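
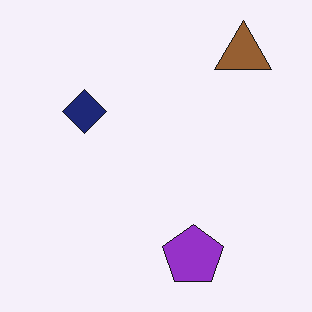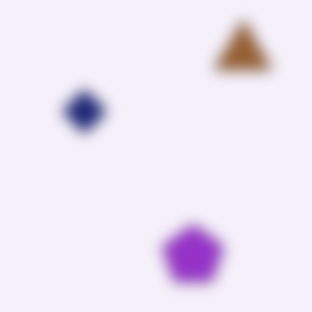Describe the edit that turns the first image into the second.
This is the original image strongly gaussian-blurred.

Shape edges and outlines are uniformly softened across the whole image.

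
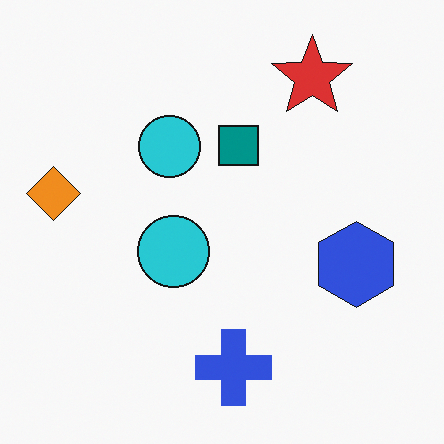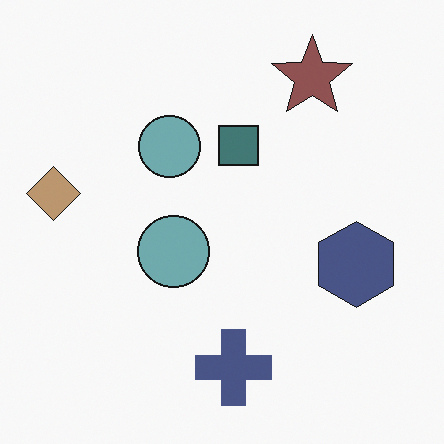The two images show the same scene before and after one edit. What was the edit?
The second image is the first made much more muted (saturation change).

All colors are more muted and greyish — a global saturation change.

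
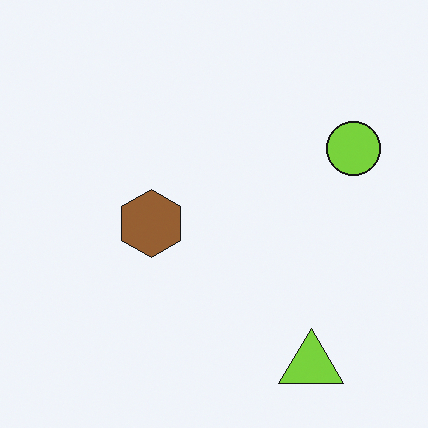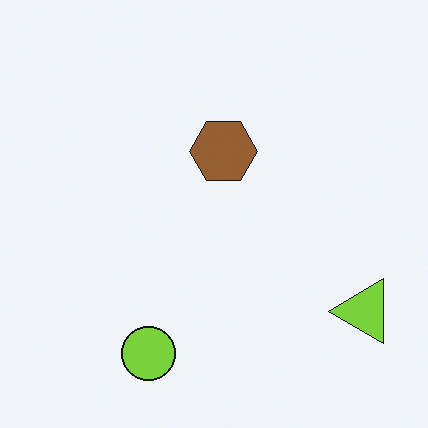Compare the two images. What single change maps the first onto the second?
Transposed (reflected across the top-left ↔ bottom-right diagonal).

Shapes have swapped their row and column positions — what was in the top-right is now in the bottom-left — a diagonal reflection.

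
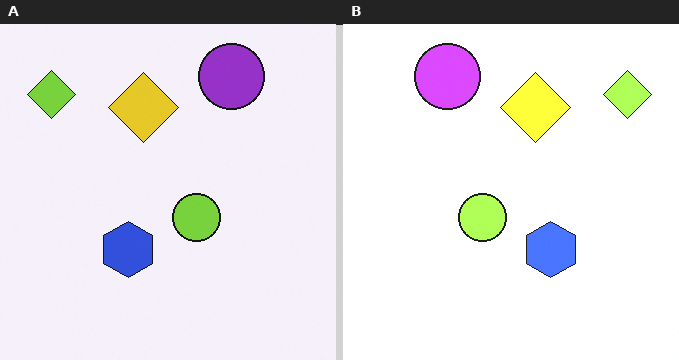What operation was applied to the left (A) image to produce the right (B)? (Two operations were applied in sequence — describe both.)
The right (B) image is the left (A) flipped horizontally (left ↔ right), then substantially brightened.

The lime diamond is in the top-left of the left (A) image and the top-right of the right (B) — shapes on opposite sides of the vertical midline have swapped in a mirror flip. Every pixel — background and shapes alike — is uniformly brightened.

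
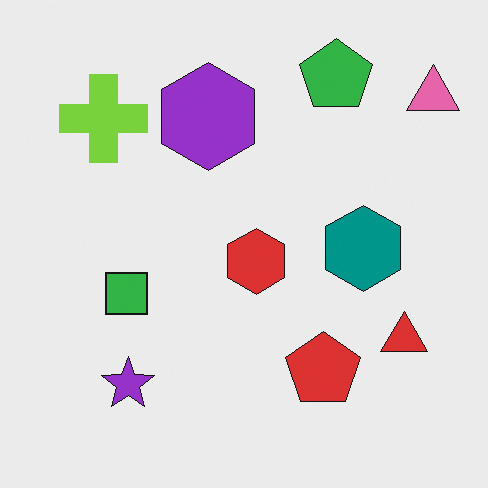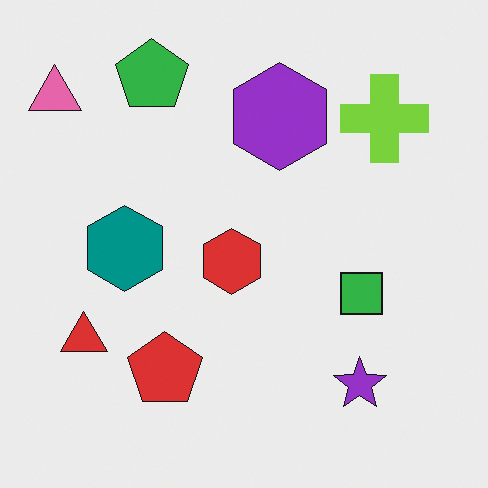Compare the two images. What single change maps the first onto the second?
It was flipped horizontally (left ↔ right).

The pink triangle is in the top-right of the first image and the top-left of the second — shapes on opposite sides of the vertical midline have swapped in a mirror flip.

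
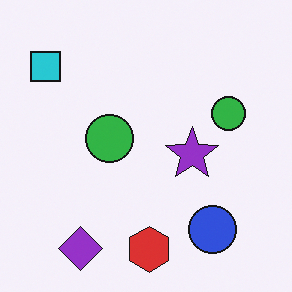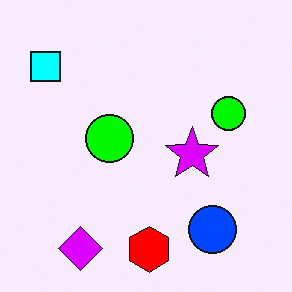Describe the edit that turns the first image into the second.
Made much more vivid (saturation change).

All colors are more vivid — a global saturation change.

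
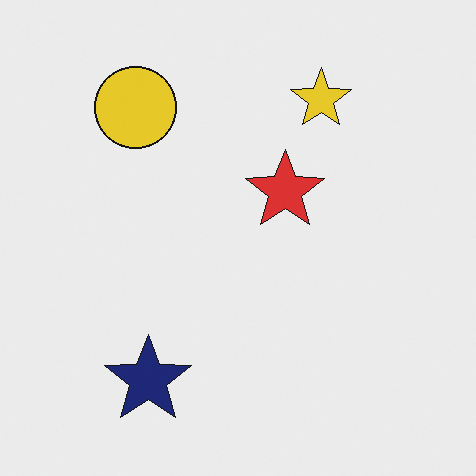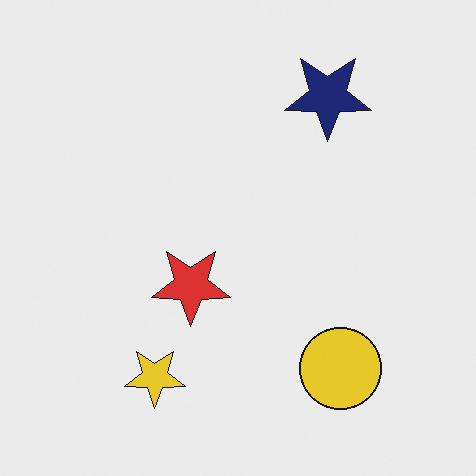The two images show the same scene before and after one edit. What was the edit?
This is the original image rotated 180°.

The navy star sits in the bottom-left of the first image and the top-right of the second — consistent with a whole-image 180° rotation.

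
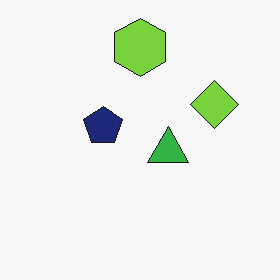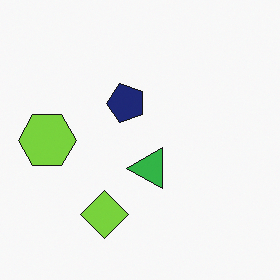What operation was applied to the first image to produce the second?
The image was transposed (reflected across the top-left ↔ bottom-right diagonal).

Shapes have swapped their row and column positions — what was in the top-right is now in the bottom-left — a diagonal reflection.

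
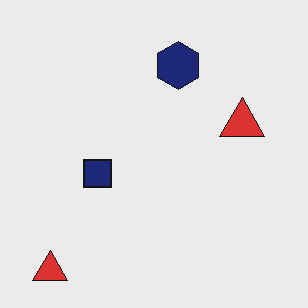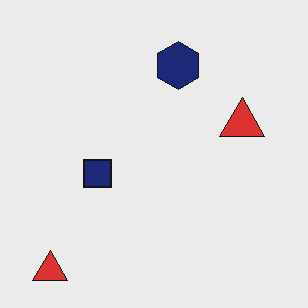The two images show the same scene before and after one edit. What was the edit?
The transformation is: given moderate JPEG compression.

Blocky 8×8 compression artifacts appear around shape edges and the flat background shows ringing — characteristic JPEG degradation.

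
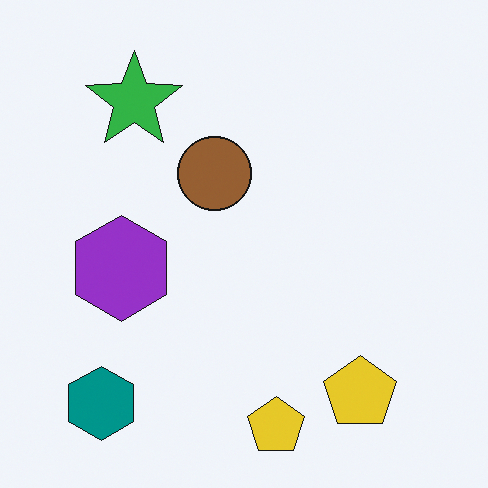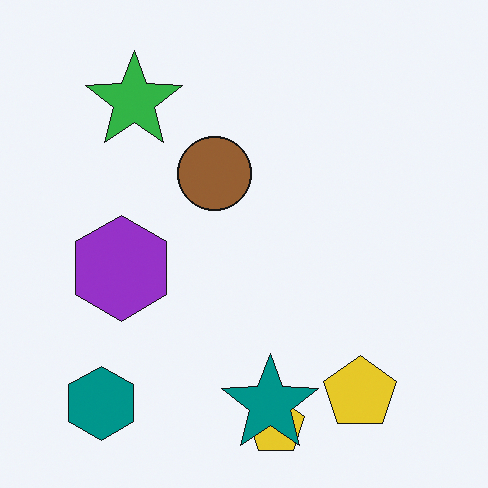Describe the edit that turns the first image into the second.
It was overlaid with an additional teal star.

A teal star appears in the second image that is absent from the first.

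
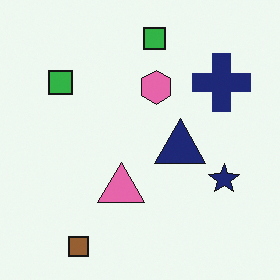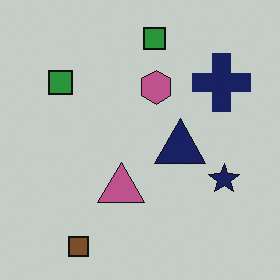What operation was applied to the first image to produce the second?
This is the original image slightly darkened.

Every pixel — background and shapes alike — is uniformly darkened.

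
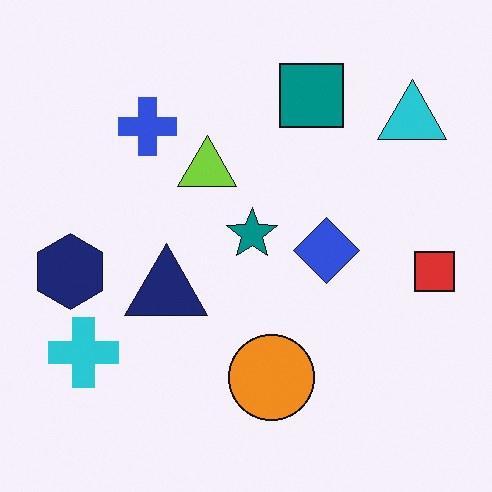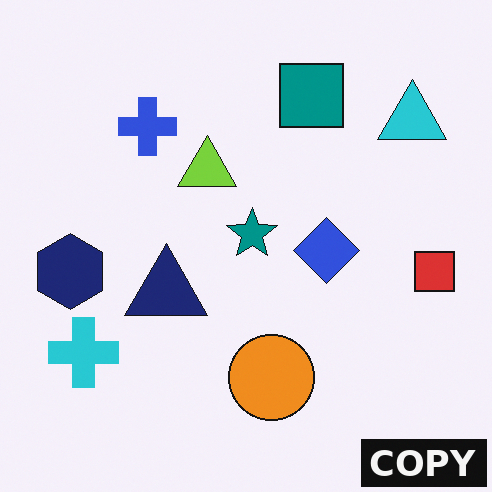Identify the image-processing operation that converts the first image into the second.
The second image is the first watermarked with the text "COPY" in the lower-right corner.

A dark label reading "COPY" appears in the lower-right corner.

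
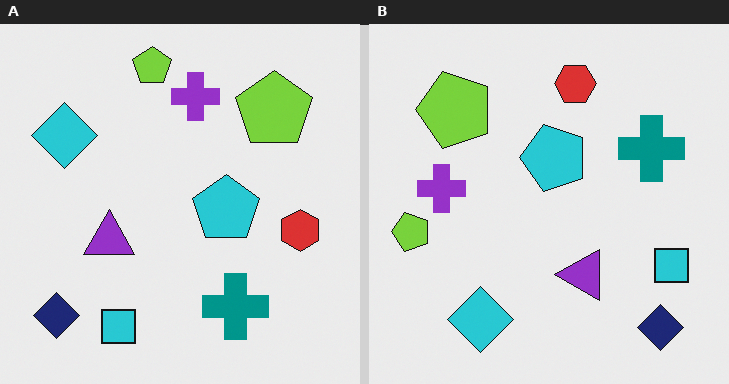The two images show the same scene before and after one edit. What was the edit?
This is the original image rotated 90° counter-clockwise.

The navy diamond sits in the bottom-left of the left (A) image and the bottom-right of the right (B) — consistent with a whole-image 90° counter-clockwise rotation.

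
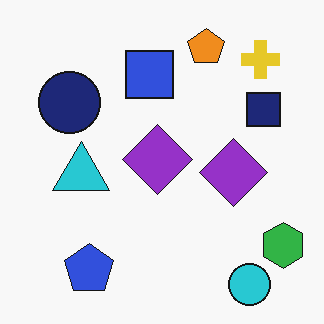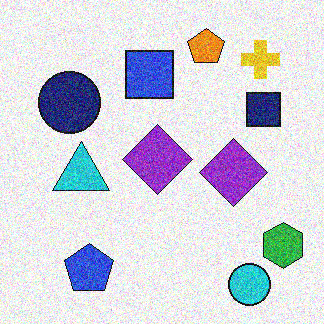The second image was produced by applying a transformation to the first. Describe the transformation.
The second image is the first degraded with strong gaussian noise.

Random speckle covers the whole image, including the flat background.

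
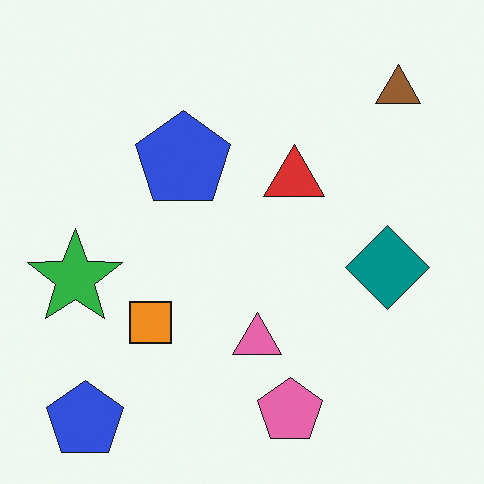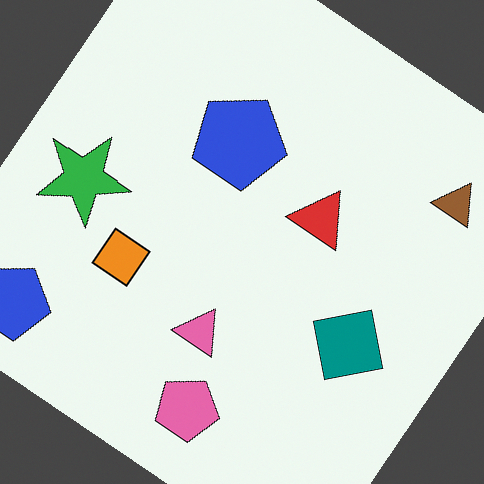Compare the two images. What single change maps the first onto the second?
The transformation is: rotated clockwise by a large amount — several tens of degrees.

Every shape is tilted by the same angle and the image corners show triangular fill wedges — a whole-image rotation by a non-right angle.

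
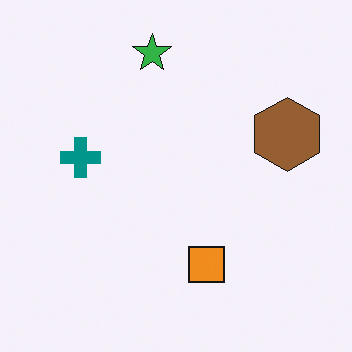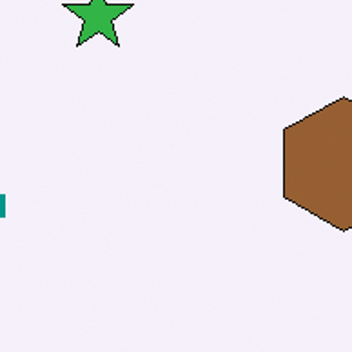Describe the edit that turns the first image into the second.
The image was cropped tightly and scaled back up.

The visible shapes are larger and the field of view is narrower; shapes near the original edges may be partly or wholly outside the frame — a crop-and-rescale.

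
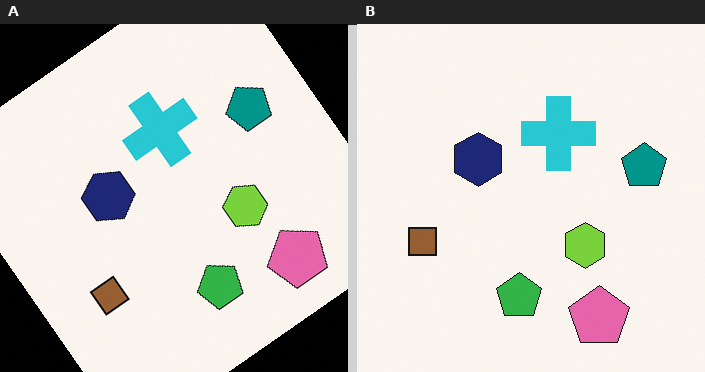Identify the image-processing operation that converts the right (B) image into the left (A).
Rotated counter-clockwise by a large amount — several tens of degrees.

Every shape is tilted by the same angle and the image corners show triangular fill wedges — a whole-image rotation by a non-right angle.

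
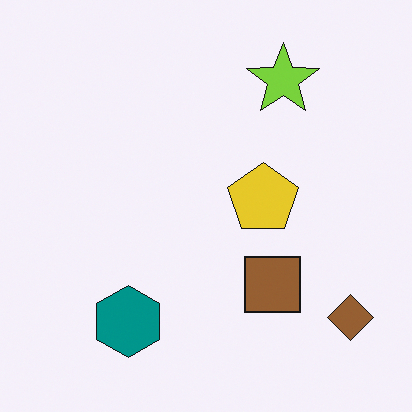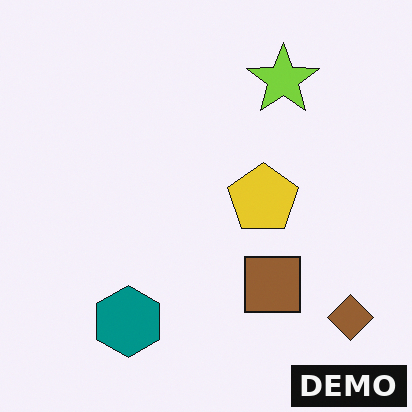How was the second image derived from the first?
The second image is the first watermarked with the text "DEMO" in the lower-right corner.

A dark label reading "DEMO" appears in the lower-right corner.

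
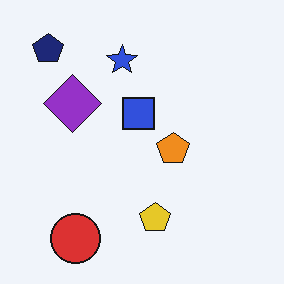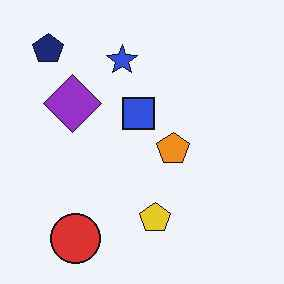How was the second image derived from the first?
The image was given moderate JPEG compression.

Blocky 8×8 compression artifacts appear around shape edges and the flat background shows ringing — characteristic JPEG degradation.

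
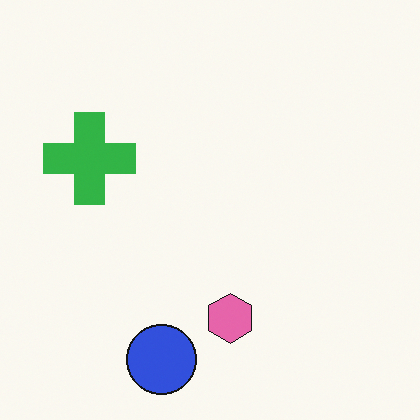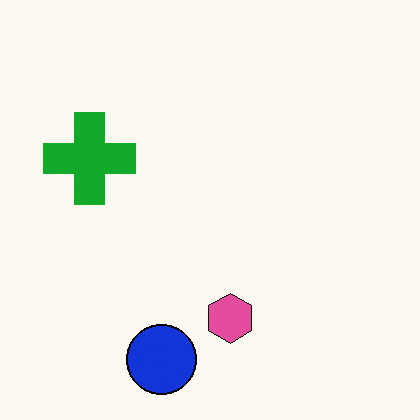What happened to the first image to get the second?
The second image is the first given slightly increased contrast.

Tones are pushed away from mid-grey across the whole image — a global contrast change.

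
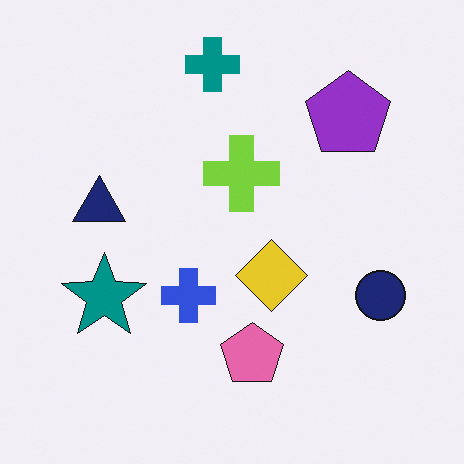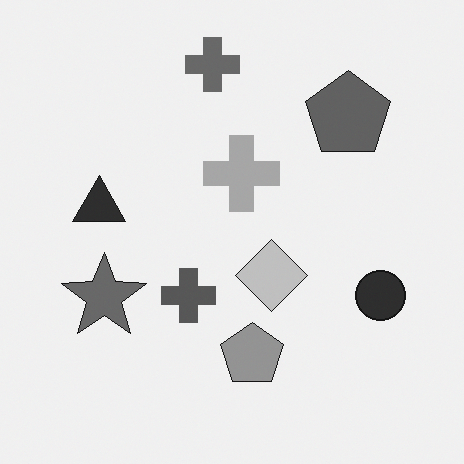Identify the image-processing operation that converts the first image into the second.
This is the original image converted to grayscale.

All color is removed — every shape is now a shade of grey.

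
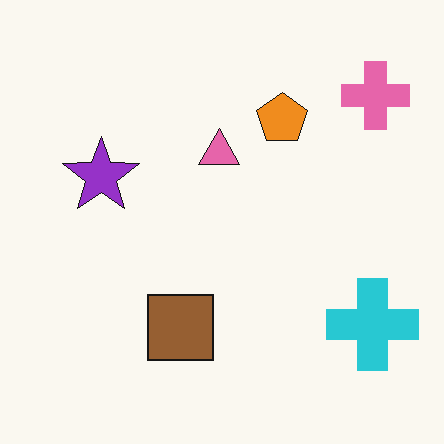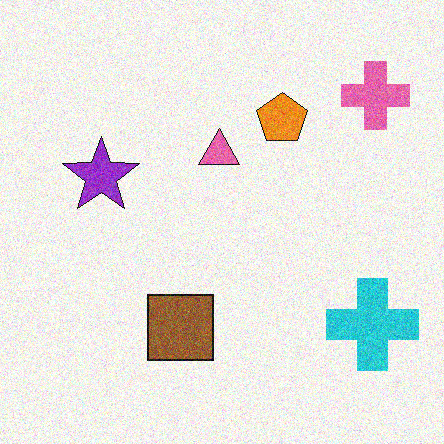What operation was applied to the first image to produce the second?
Degraded with moderate additive noise.

Random speckle covers the whole image, including the flat background.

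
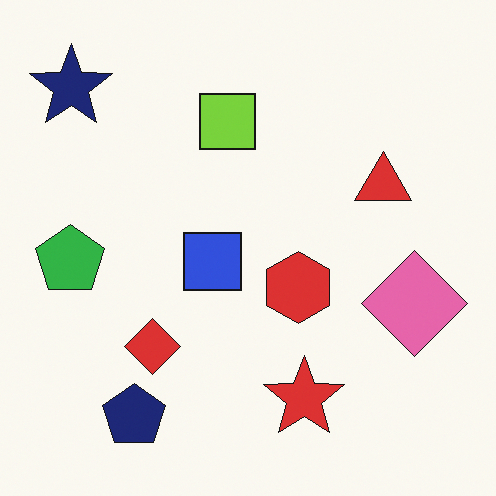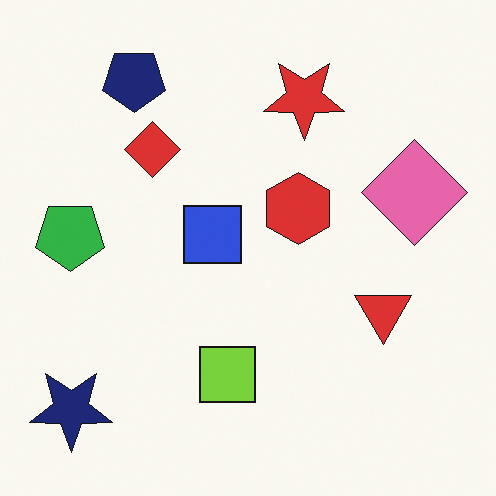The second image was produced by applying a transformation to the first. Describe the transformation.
The second image is the first flipped vertically (top ↔ bottom).

The navy pentagon is in the bottom-left of the first image and the top-left of the second — shapes on opposite sides of the horizontal midline have swapped in a mirror flip.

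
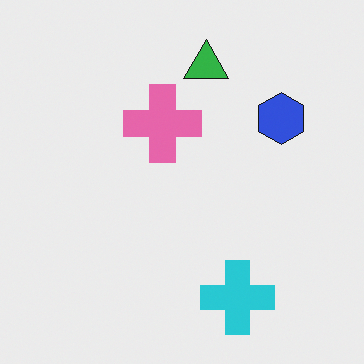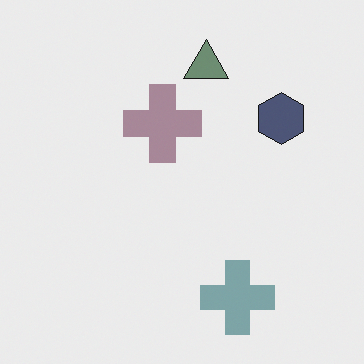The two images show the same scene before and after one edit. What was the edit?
It was made much more muted (saturation change).

All colors are more muted and greyish — a global saturation change.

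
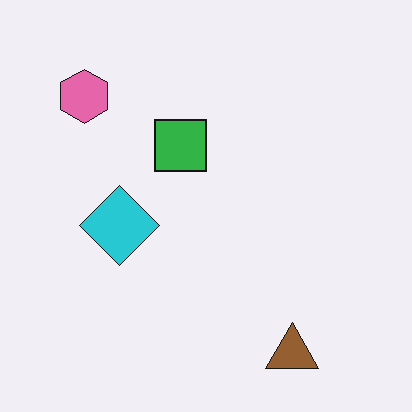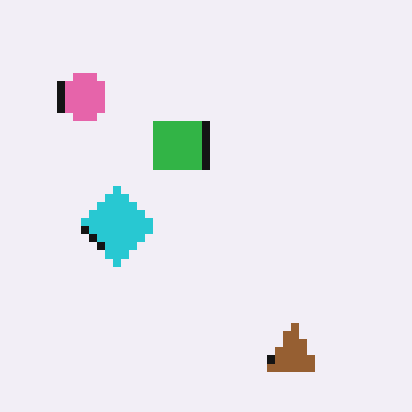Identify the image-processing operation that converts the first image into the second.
Moderately pixelated.

Shapes are reduced to large square blocks; fine edges and outlines are lost — a downscale-then-upscale (mosaic) effect.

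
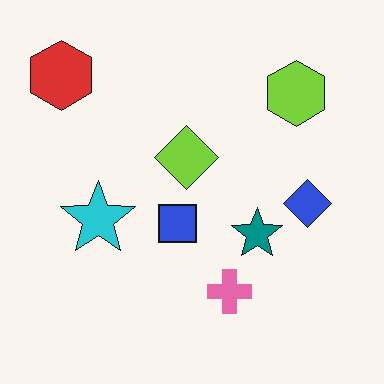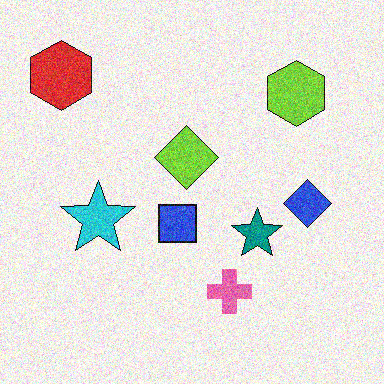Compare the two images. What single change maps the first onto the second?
It was degraded with visible gaussian noise.

Random speckle covers the whole image, including the flat background.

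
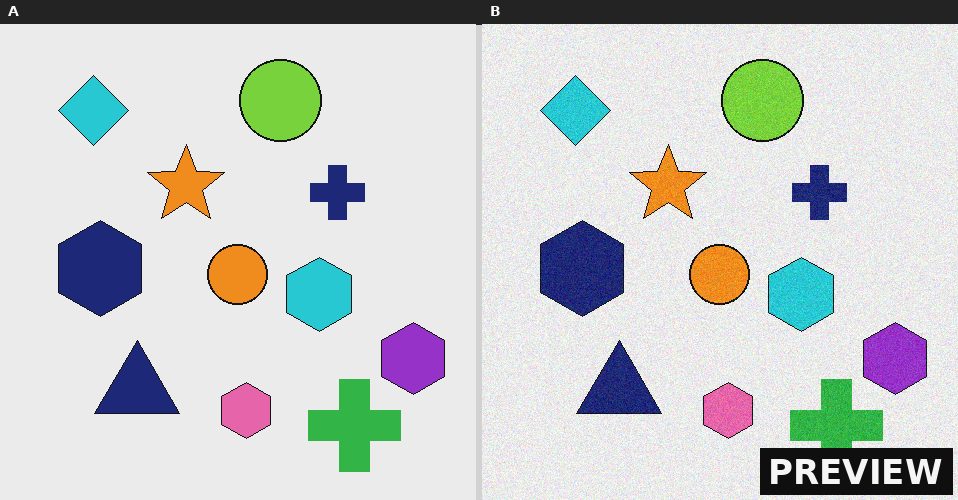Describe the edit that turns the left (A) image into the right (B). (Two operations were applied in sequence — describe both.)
The image was degraded with a light layer of grain, then watermarked with the text "PREVIEW" in the lower-right corner.

Random speckle covers the whole image, including the flat background. A dark label reading "PREVIEW" appears in the lower-right corner.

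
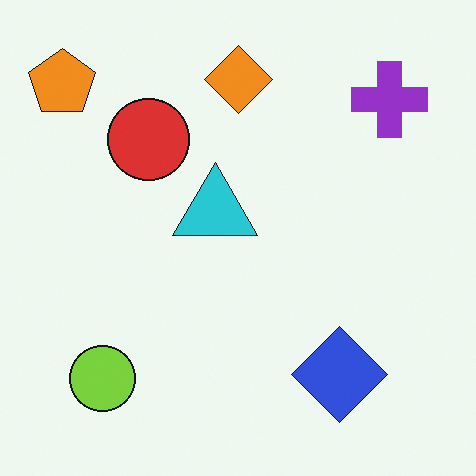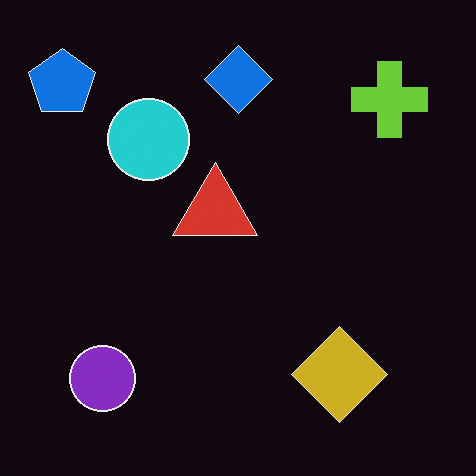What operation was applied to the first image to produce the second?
This is the original image color-inverted (negative).

The light background has become dark and every shape's color is its complement — a photographic negative.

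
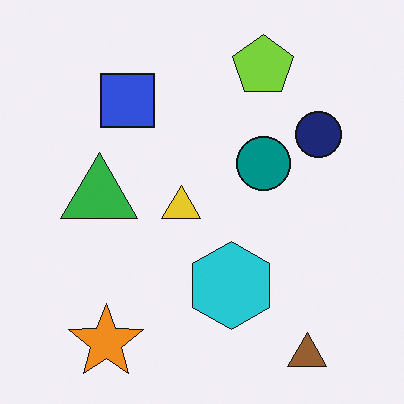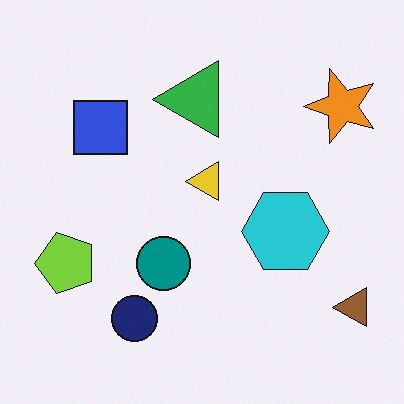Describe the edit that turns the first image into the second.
The second image is the first transposed (reflected across the top-left ↔ bottom-right diagonal).

Shapes have swapped their row and column positions — what was in the top-right is now in the bottom-left — a diagonal reflection.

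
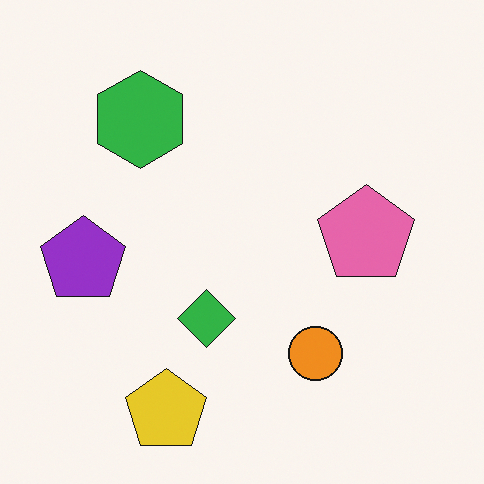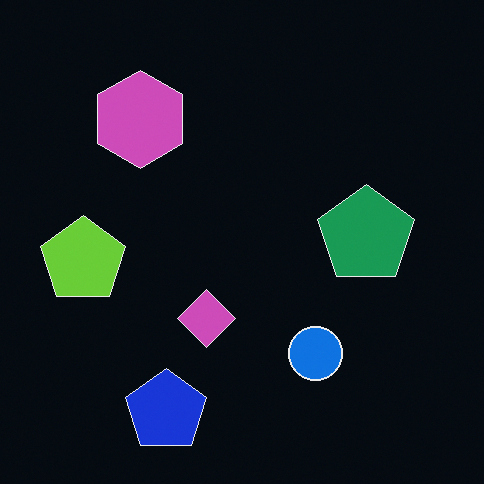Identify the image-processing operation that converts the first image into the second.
Color-inverted (negative).

The light background has become dark and every shape's color is its complement — a photographic negative.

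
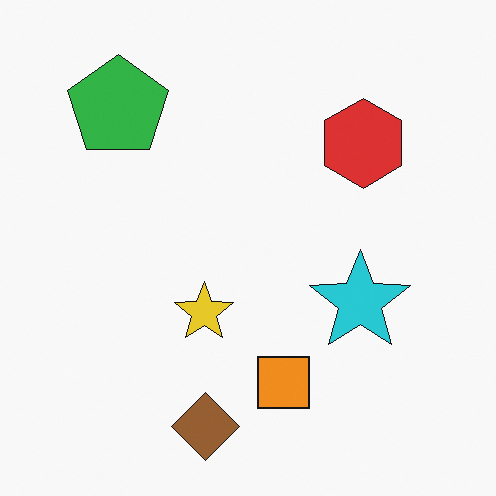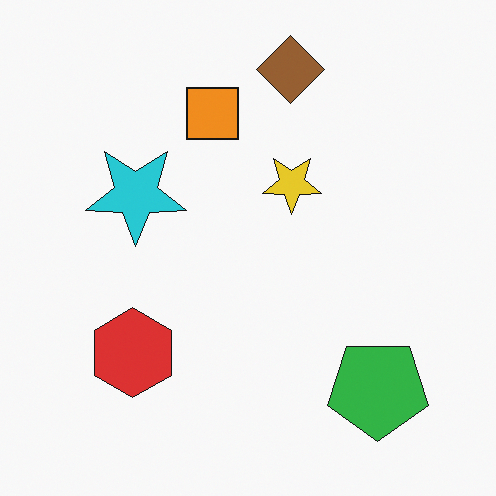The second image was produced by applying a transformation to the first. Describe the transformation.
The transformation is: rotated 180°.

The green pentagon sits in the top-left of the first image and the bottom-right of the second — consistent with a whole-image 180° rotation.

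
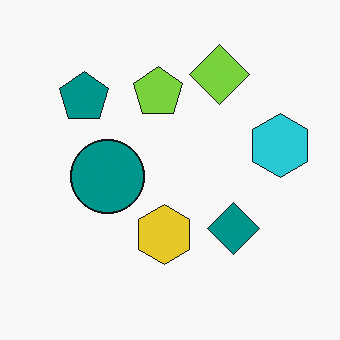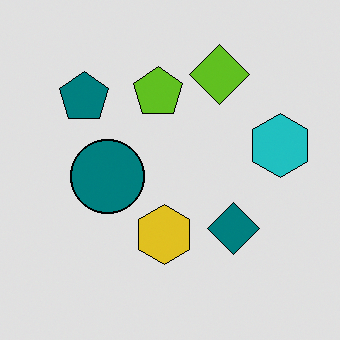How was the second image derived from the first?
It was moderately posterized.

Each flat color has snapped to a coarser quantized level — most visibly, the near-white background has dropped to a flat grey.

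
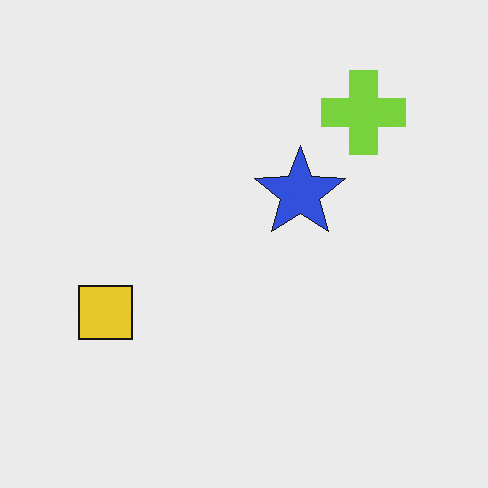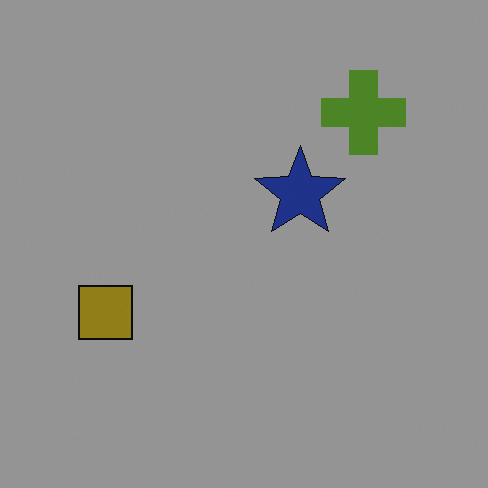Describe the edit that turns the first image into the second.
The second image is the first substantially darkened.

Every pixel — background and shapes alike — is uniformly darkened.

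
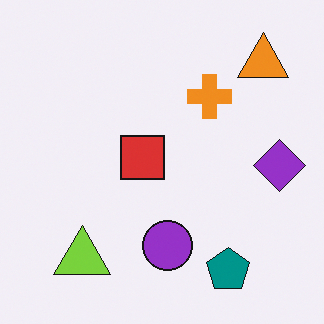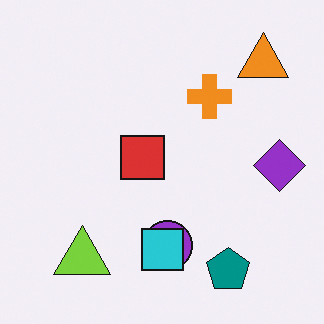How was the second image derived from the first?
The transformation is: overlaid with an additional cyan square.

A cyan square appears in the second image that is absent from the first.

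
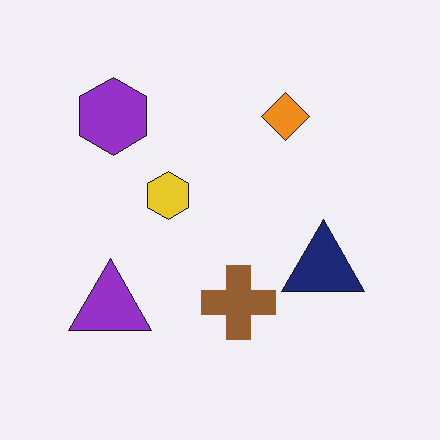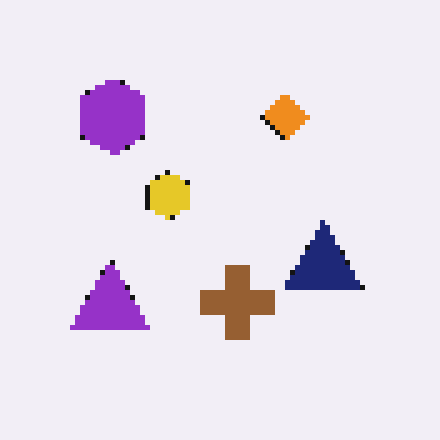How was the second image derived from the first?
The second image is the first mildly pixelated.

Shapes are reduced to large square blocks; fine edges and outlines are lost — a downscale-then-upscale (mosaic) effect.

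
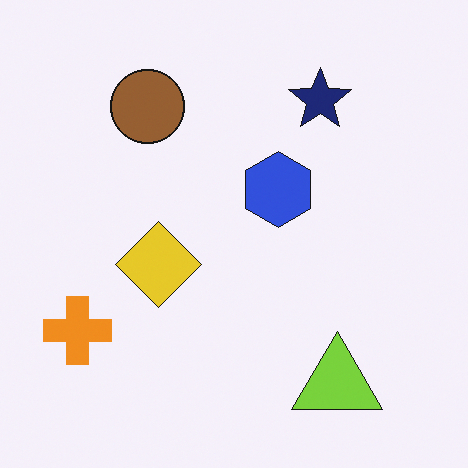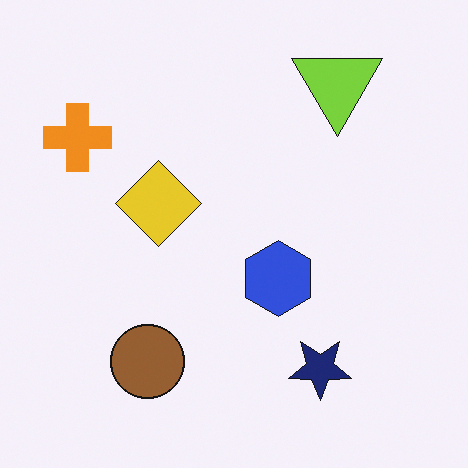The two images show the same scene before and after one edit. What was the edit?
The image was flipped vertically (top ↔ bottom).

The lime triangle is in the bottom-right of the first image and the top-right of the second — shapes on opposite sides of the horizontal midline have swapped in a mirror flip.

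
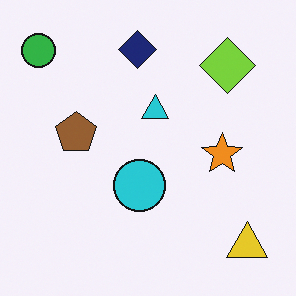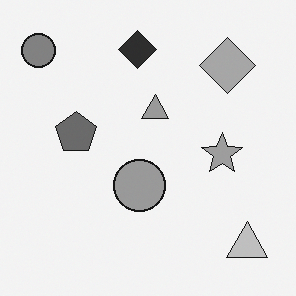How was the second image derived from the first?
The second image is the first converted to grayscale.

All color is removed — every shape is now a shade of grey.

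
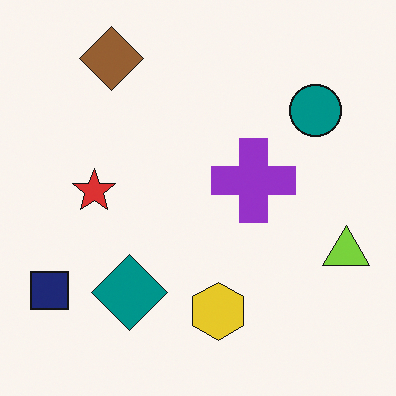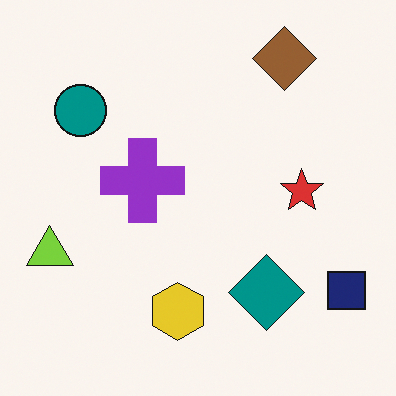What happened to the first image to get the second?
The transformation is: flipped horizontally (left ↔ right).

The navy square is in the bottom-left of the first image and the bottom-right of the second — shapes on opposite sides of the vertical midline have swapped in a mirror flip.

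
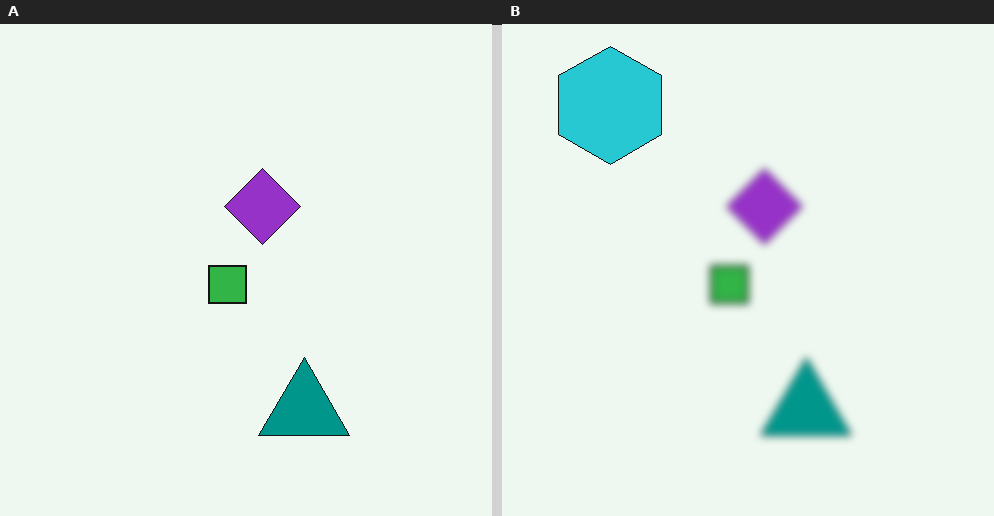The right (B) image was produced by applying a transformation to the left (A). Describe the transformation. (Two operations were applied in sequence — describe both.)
This is the original image moderately blurred, then overlaid with an additional cyan hexagon.

Shape edges and outlines are uniformly softened across the whole image. A cyan hexagon appears in the right (B) image that is absent from the left (A).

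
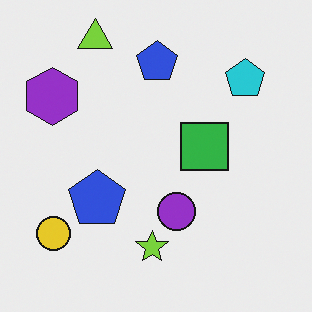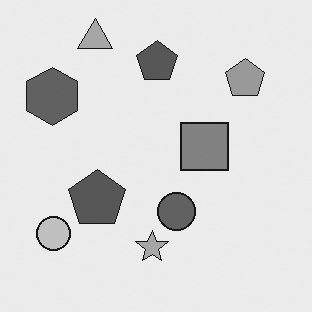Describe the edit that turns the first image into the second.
The image was converted to grayscale.

All color is removed — every shape is now a shade of grey.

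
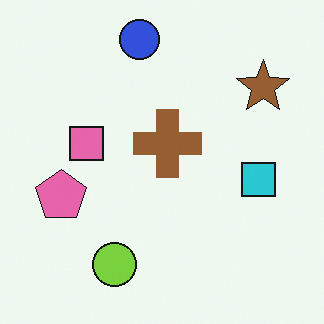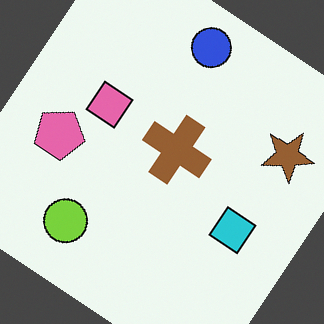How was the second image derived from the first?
The transformation is: rotated clockwise by a large amount — several tens of degrees.

Every shape is tilted by the same angle and the image corners show triangular fill wedges — a whole-image rotation by a non-right angle.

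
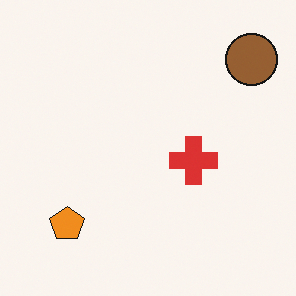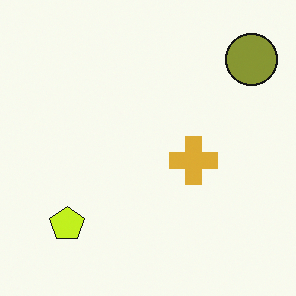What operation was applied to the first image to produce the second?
The transformation is: hue-shifted slightly.

Every shape's color has rotated by the same amount around the hue wheel — a uniform hue shift.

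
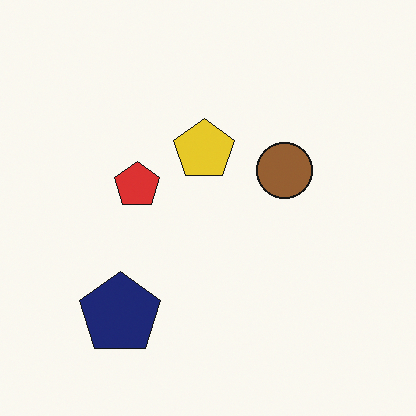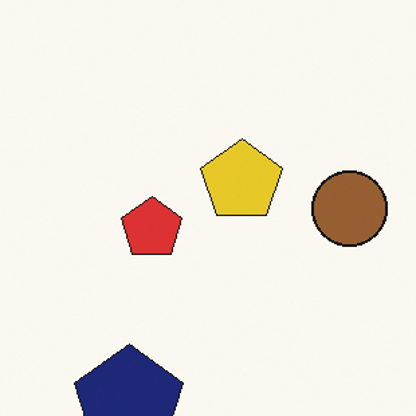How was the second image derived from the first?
Cropped slightly and scaled back up.

The visible shapes are larger and the field of view is narrower; shapes near the original edges may be partly or wholly outside the frame — a crop-and-rescale.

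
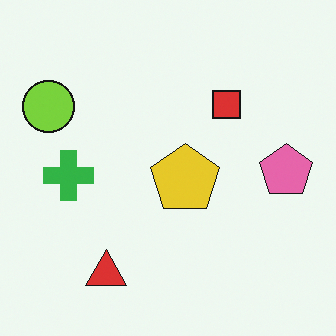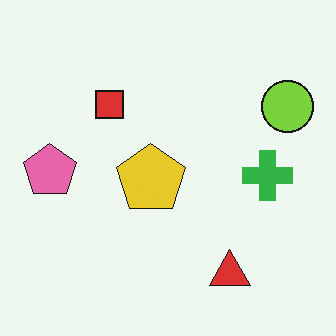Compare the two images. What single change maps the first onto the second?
The second image is the first flipped horizontally (left ↔ right).

The lime circle is in the top-left of the first image and the top-right of the second — shapes on opposite sides of the vertical midline have swapped in a mirror flip.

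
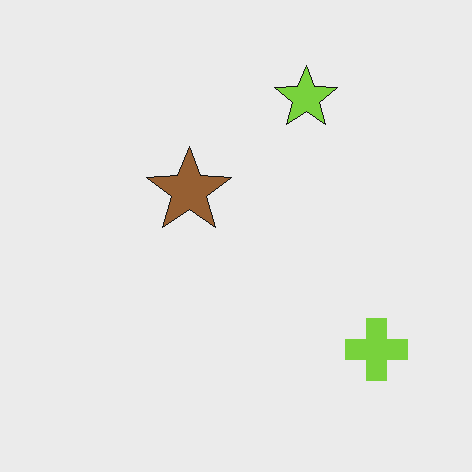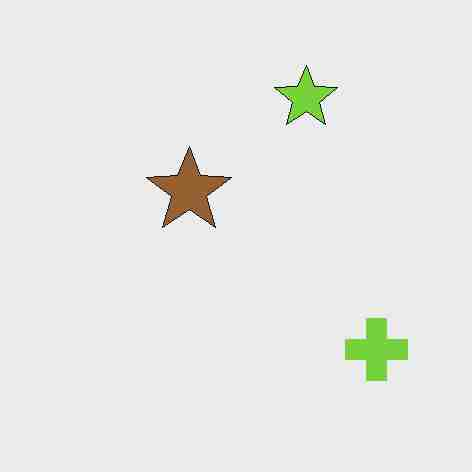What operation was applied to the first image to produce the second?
The second image is the first heavily JPEG-compressed with obvious blocking artifacts.

Blocky 8×8 compression artifacts appear around shape edges and the flat background shows ringing — characteristic JPEG degradation.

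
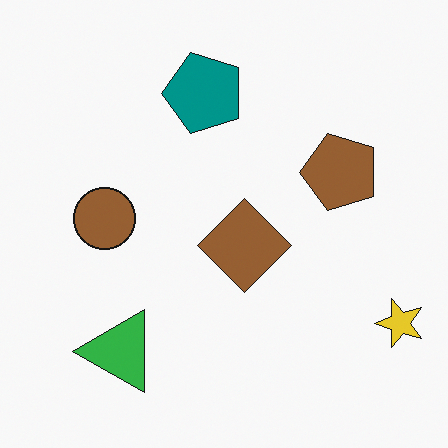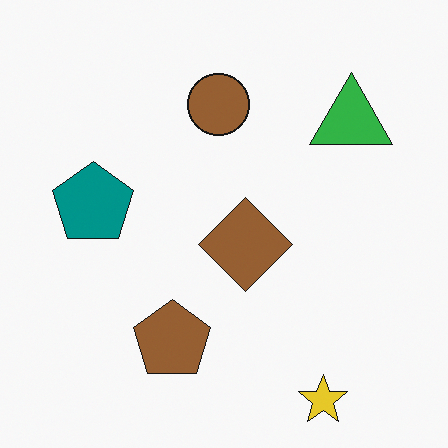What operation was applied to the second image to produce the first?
This is the original image transposed (reflected across the top-left ↔ bottom-right diagonal).

Shapes have swapped their row and column positions — what was in the top-right is now in the bottom-left — a diagonal reflection.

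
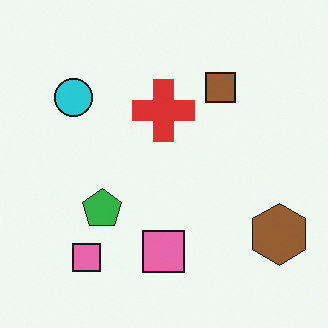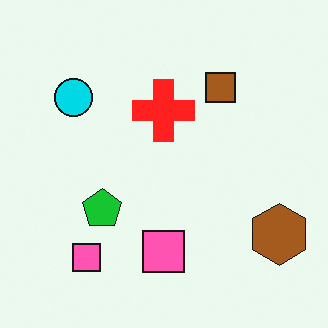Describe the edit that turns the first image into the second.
Slightly oversaturated.

All colors are more vivid — a global saturation change.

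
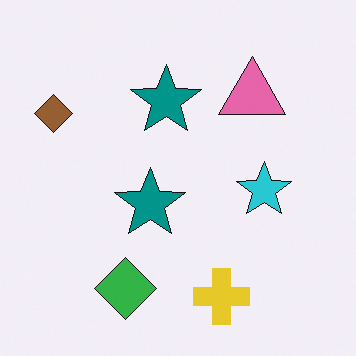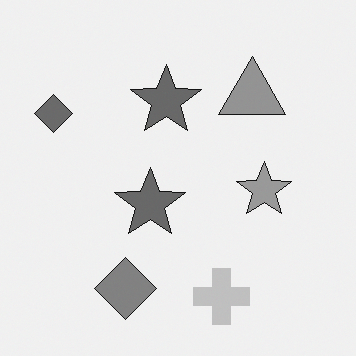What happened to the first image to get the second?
The transformation is: converted to grayscale.

All color is removed — every shape is now a shade of grey.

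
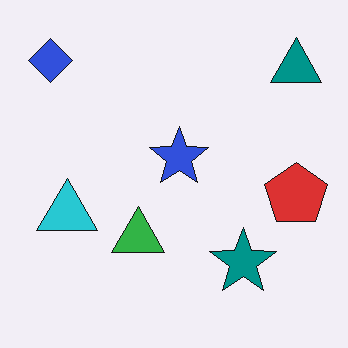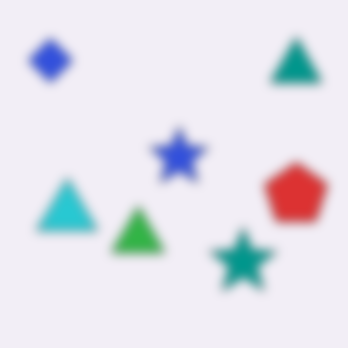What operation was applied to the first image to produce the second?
This is the original image strongly gaussian-blurred.

Shape edges and outlines are uniformly softened across the whole image.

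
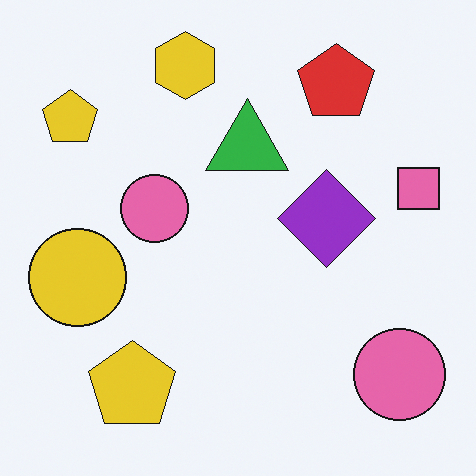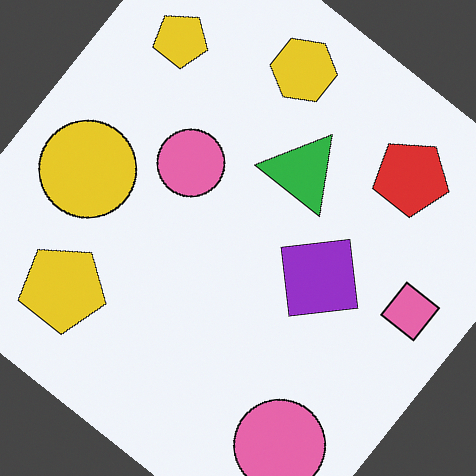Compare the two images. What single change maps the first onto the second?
The second image is the first rotated clockwise by a large amount — several tens of degrees.

Every shape is tilted by the same angle and the image corners show triangular fill wedges — a whole-image rotation by a non-right angle.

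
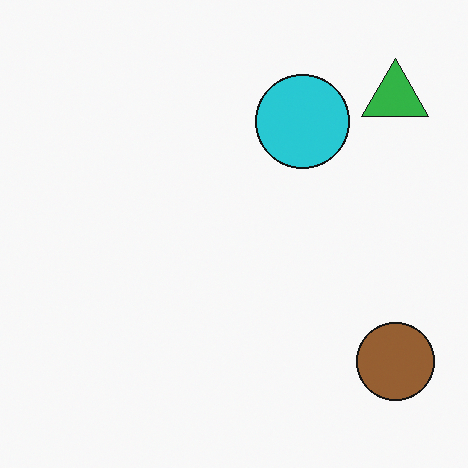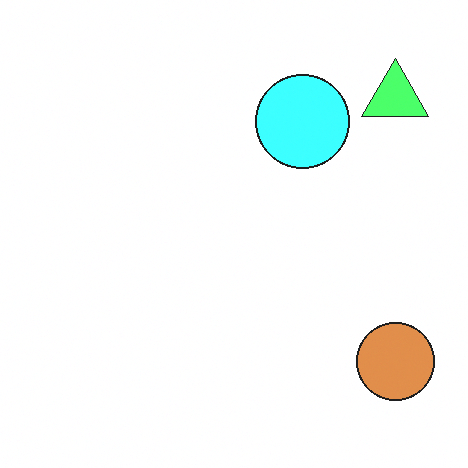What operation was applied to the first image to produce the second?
The transformation is: brightened a lot.

Every pixel — background and shapes alike — is uniformly brightened.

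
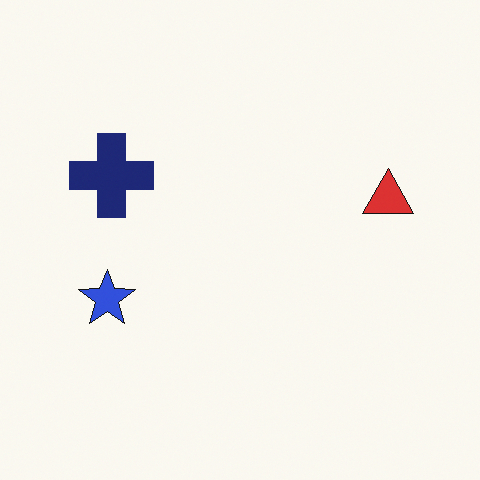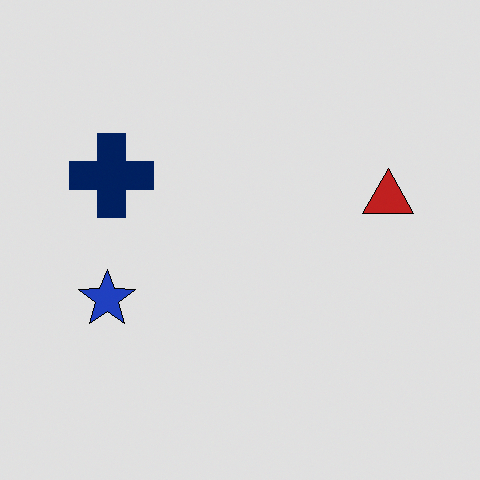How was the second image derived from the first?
The transformation is: posterized to a reduced palette.

Each flat color has snapped to a coarser quantized level — most visibly, the near-white background has dropped to a flat grey.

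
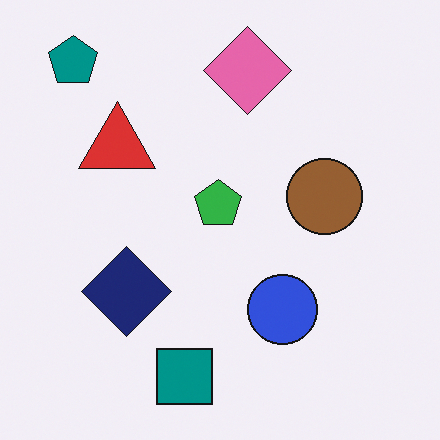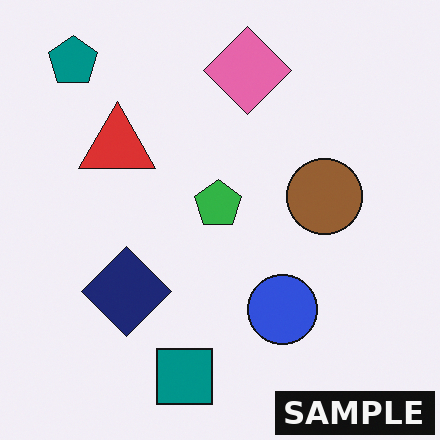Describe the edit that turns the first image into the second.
Watermarked with the text "SAMPLE" in the lower-right corner.

A dark label reading "SAMPLE" appears in the lower-right corner.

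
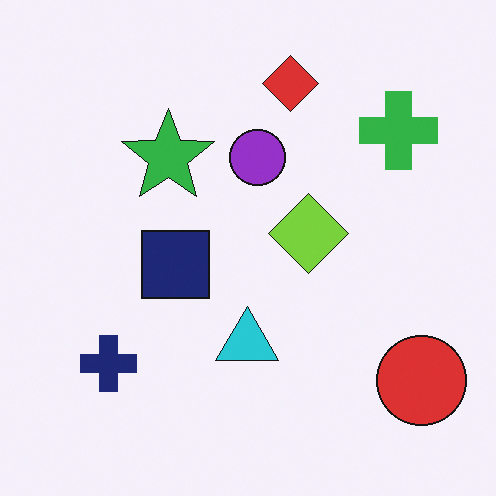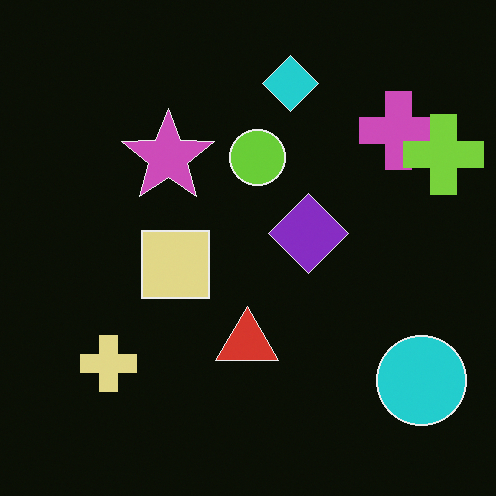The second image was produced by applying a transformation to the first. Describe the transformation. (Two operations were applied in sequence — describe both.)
The second image is the first color-inverted (negative), then overlaid with an additional lime cross.

The light background has become dark and every shape's color is its complement — a photographic negative. A lime cross appears in the second image that is absent from the first.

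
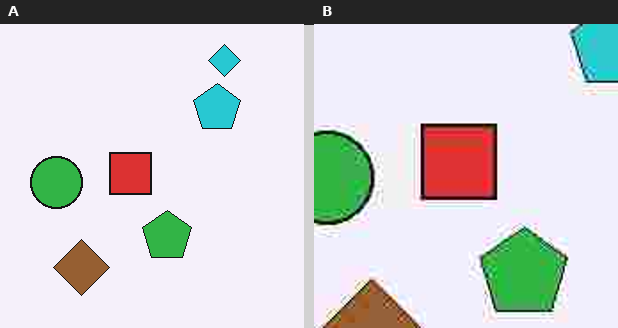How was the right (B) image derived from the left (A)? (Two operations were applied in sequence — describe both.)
Heavily JPEG-compressed with obvious blocking artifacts, then cropped to a noticeably smaller region and rescaled.

Blocky 8×8 compression artifacts appear around shape edges and the flat background shows ringing — characteristic JPEG degradation. The visible shapes are larger and the field of view is narrower; shapes near the original edges may be partly or wholly outside the frame — a crop-and-rescale.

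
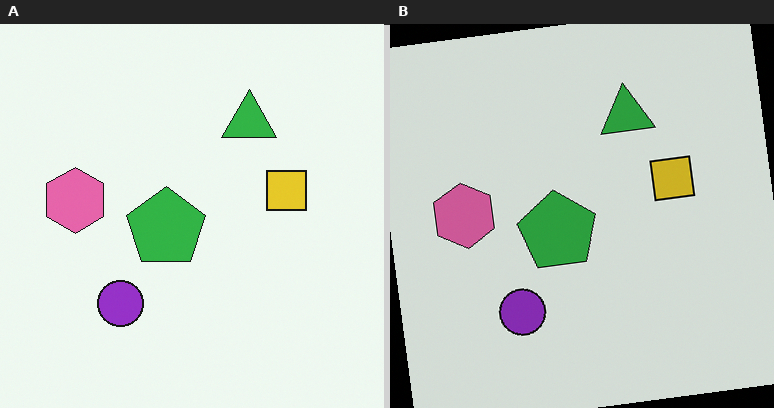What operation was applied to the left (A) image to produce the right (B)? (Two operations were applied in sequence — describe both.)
Slightly darkened, then rotated counter-clockwise by a small amount.

Every pixel — background and shapes alike — is uniformly darkened. Every shape is tilted by the same angle and the image corners show triangular fill wedges — a whole-image rotation by a non-right angle.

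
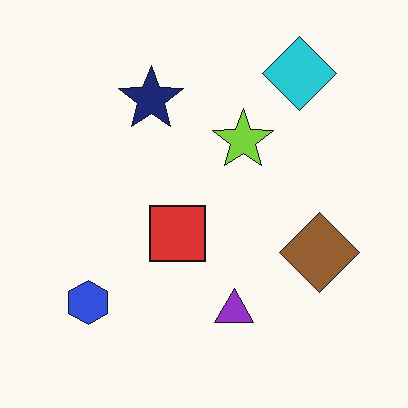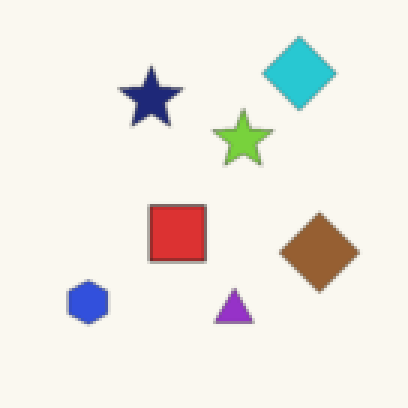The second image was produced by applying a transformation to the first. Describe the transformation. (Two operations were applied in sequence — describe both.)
The image was given a subtle gaussian blur, then lightly pixelated (a mild mosaic effect).

Shape edges and outlines are uniformly softened across the whole image. Shapes are reduced to large square blocks; fine edges and outlines are lost — a downscale-then-upscale (mosaic) effect.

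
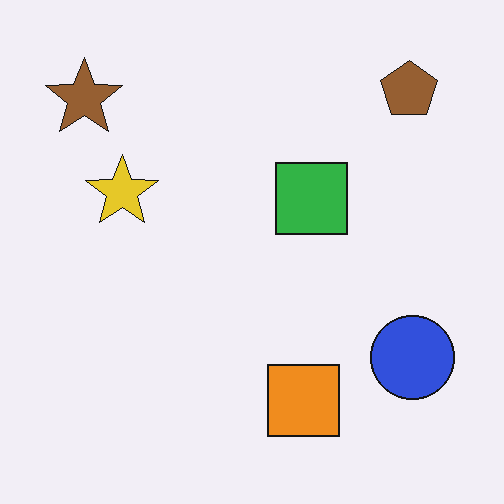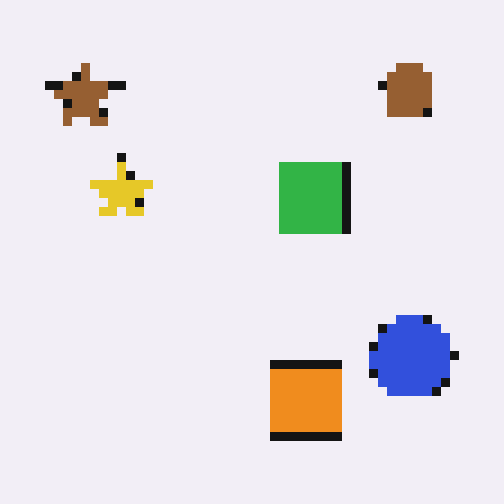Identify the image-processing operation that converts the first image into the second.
It was heavily pixelated into large blocks.

Shapes are reduced to large square blocks; fine edges and outlines are lost — a downscale-then-upscale (mosaic) effect.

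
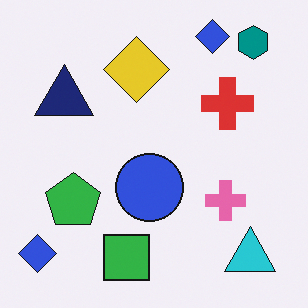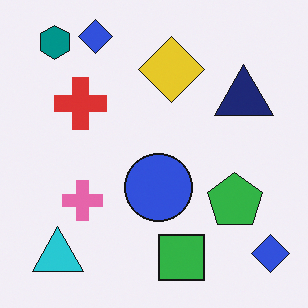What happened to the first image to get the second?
The second image is the first flipped horizontally (left ↔ right).

The teal hexagon is in the top-right of the first image and the top-left of the second — shapes on opposite sides of the vertical midline have swapped in a mirror flip.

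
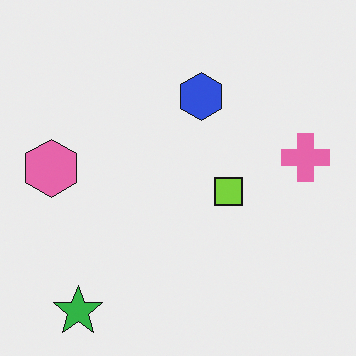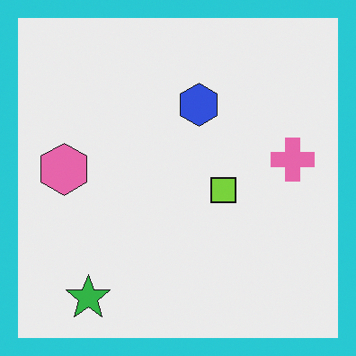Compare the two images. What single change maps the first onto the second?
The transformation is: framed with a cyan border.

A solid cyan frame runs around the edge of the second image, with the content slightly shrunk inside it.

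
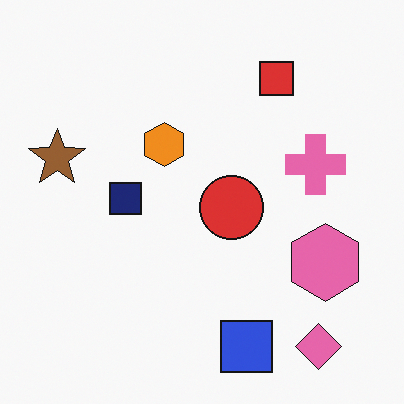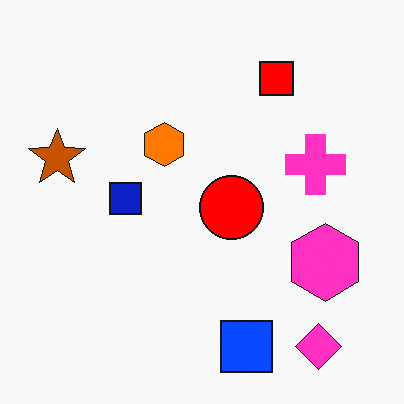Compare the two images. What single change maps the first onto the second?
The transformation is: heavily oversaturated.

All colors are more vivid — a global saturation change.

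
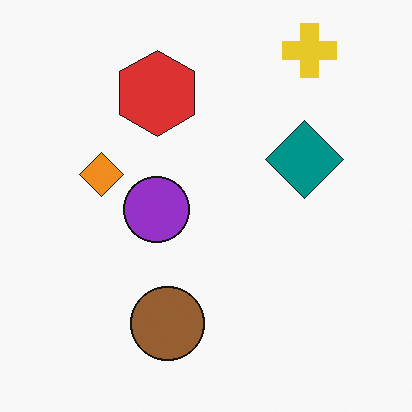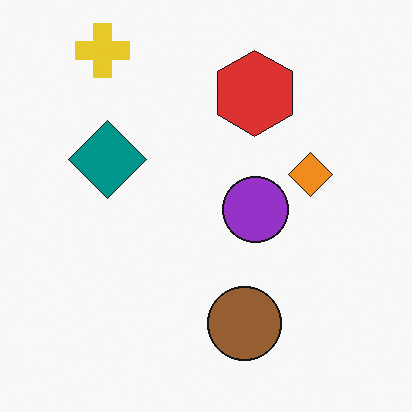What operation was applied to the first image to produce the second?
This is the original image flipped horizontally (left ↔ right).

The orange diamond is in the left of the first image and the right of the second — shapes on opposite sides of the vertical midline have swapped in a mirror flip.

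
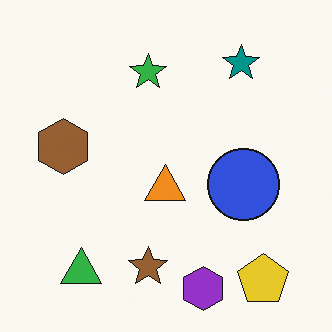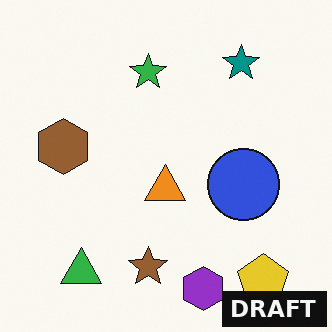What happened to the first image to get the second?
It was watermarked with the text "DRAFT" in the lower-right corner.

A dark label reading "DRAFT" appears in the lower-right corner.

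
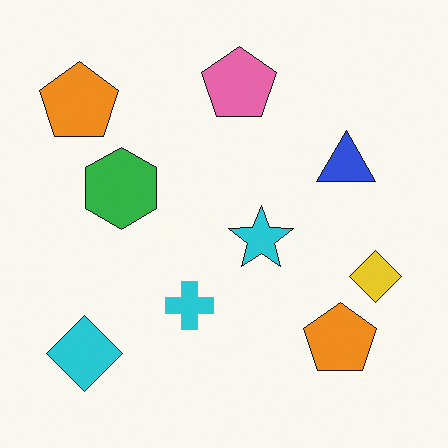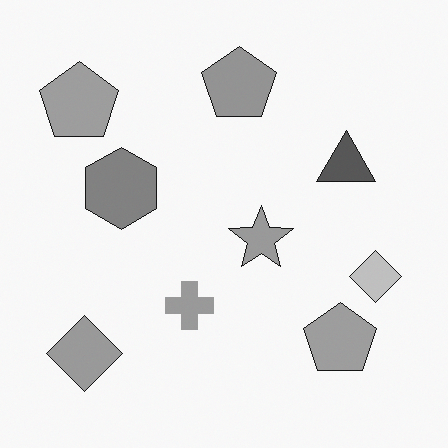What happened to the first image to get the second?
It was converted to grayscale.

All color is removed — every shape is now a shade of grey.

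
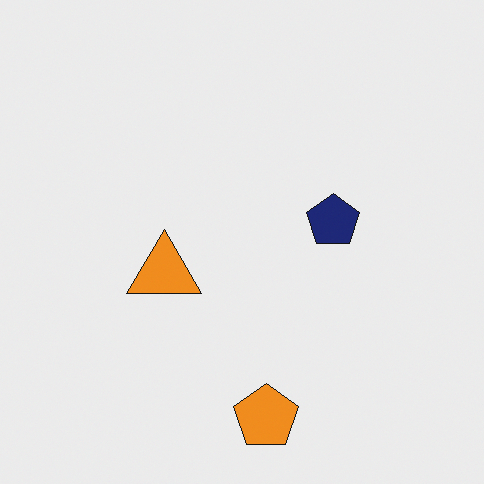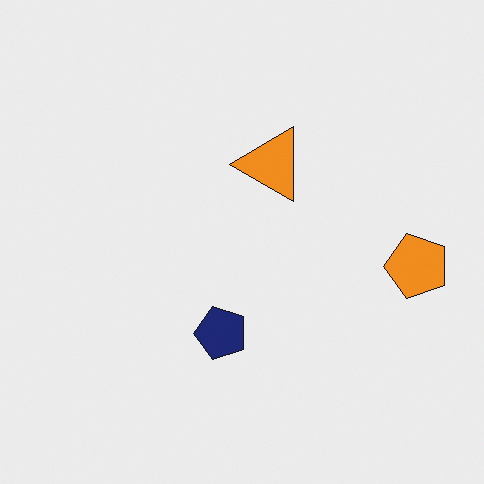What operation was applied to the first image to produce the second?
The transformation is: transposed (reflected across the top-left ↔ bottom-right diagonal).

Shapes have swapped their row and column positions — what was in the top-right is now in the bottom-left — a diagonal reflection.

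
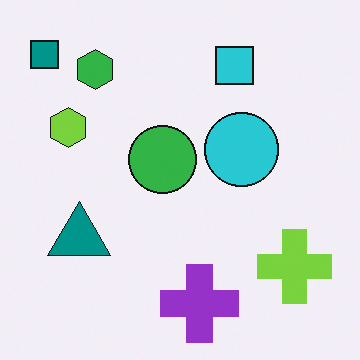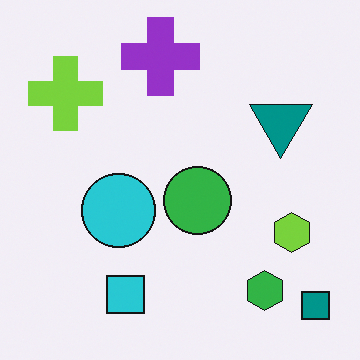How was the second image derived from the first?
It was rotated 180°.

The teal square sits in the top-left of the first image and the bottom-right of the second — consistent with a whole-image 180° rotation.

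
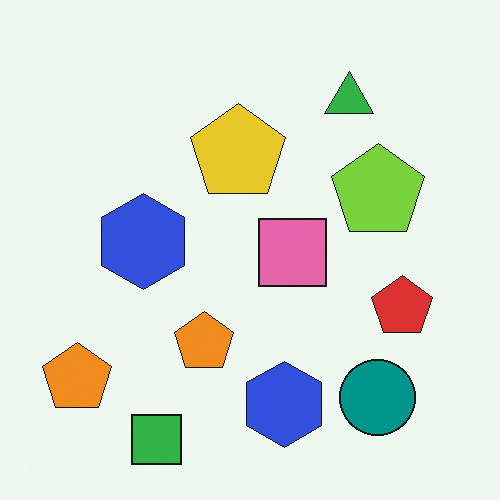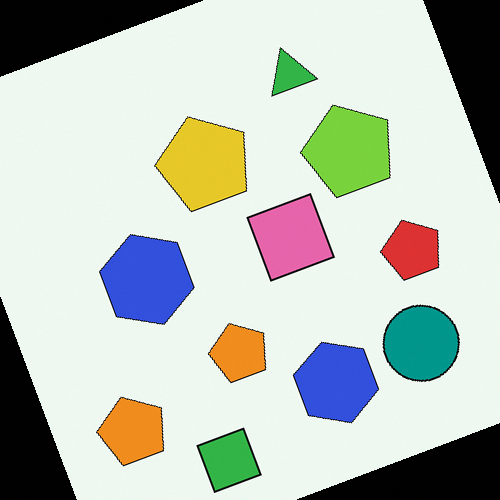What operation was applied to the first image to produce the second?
It was rotated counter-clockwise by a clearly visible amount.

Every shape is tilted by the same angle and the image corners show triangular fill wedges — a whole-image rotation by a non-right angle.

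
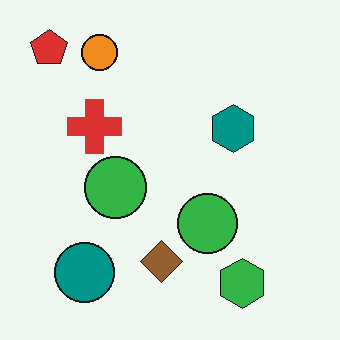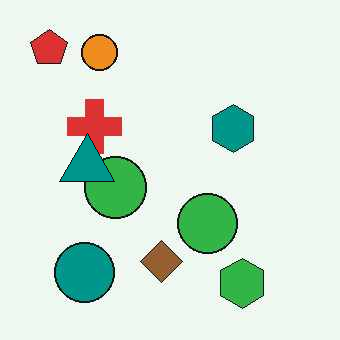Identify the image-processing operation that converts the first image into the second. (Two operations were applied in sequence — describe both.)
The second image is the first JPEG-compressed with visible artifacts, then overlaid with an additional teal triangle.

Blocky 8×8 compression artifacts appear around shape edges and the flat background shows ringing — characteristic JPEG degradation. A teal triangle appears in the second image that is absent from the first.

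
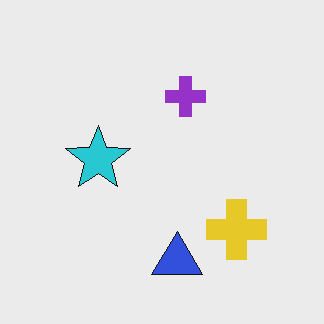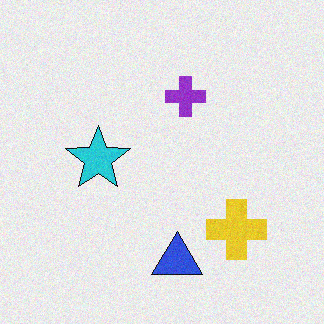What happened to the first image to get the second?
Degraded with a light layer of grain.

Random speckle covers the whole image, including the flat background.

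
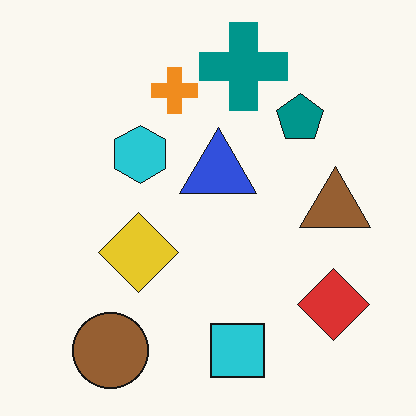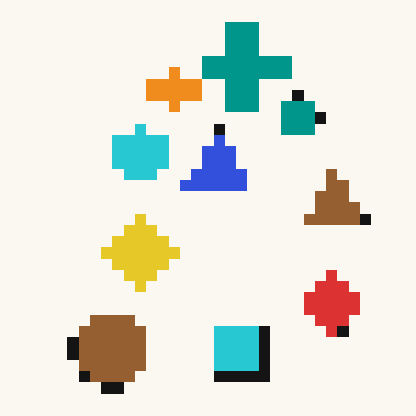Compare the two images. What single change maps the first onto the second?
This is the original image heavily pixelated into large blocks.

Shapes are reduced to large square blocks; fine edges and outlines are lost — a downscale-then-upscale (mosaic) effect.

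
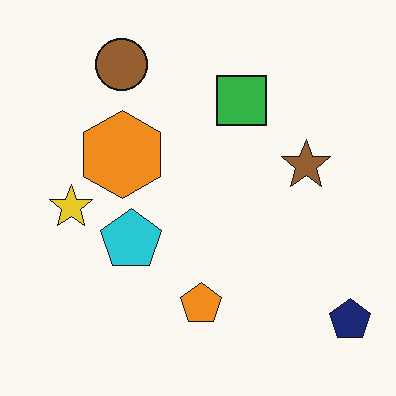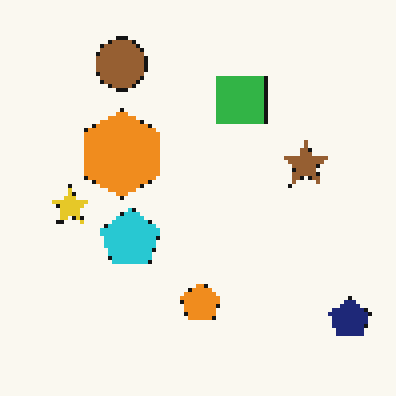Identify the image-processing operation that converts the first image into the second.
Lightly pixelated (a mild mosaic effect).

Shapes are reduced to large square blocks; fine edges and outlines are lost — a downscale-then-upscale (mosaic) effect.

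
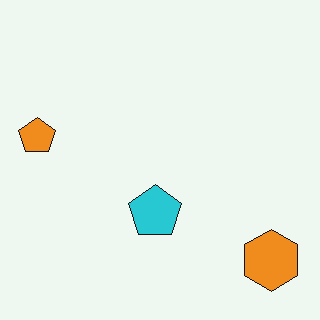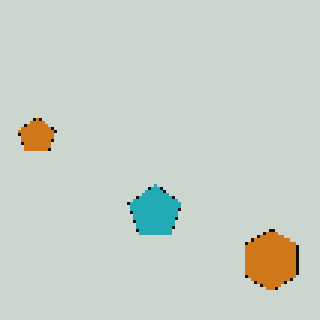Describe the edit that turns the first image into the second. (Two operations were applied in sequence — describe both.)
The second image is the first darkened a little, then mildly pixelated.

Every pixel — background and shapes alike — is uniformly darkened. Shapes are reduced to large square blocks; fine edges and outlines are lost — a downscale-then-upscale (mosaic) effect.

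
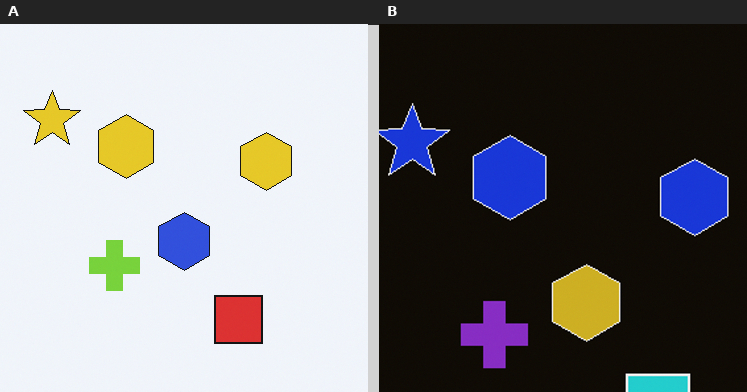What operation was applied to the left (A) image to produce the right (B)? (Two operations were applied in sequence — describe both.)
The image was color-inverted (negative), then cropped slightly and scaled back up.

The light background has become dark and every shape's color is its complement — a photographic negative. The visible shapes are larger and the field of view is narrower; shapes near the original edges may be partly or wholly outside the frame — a crop-and-rescale.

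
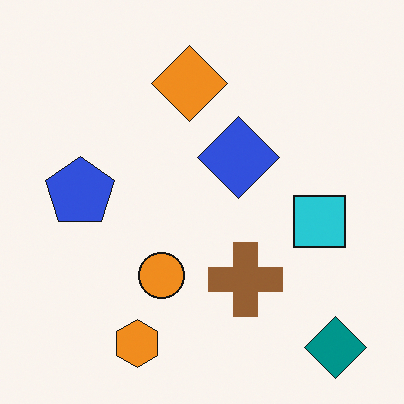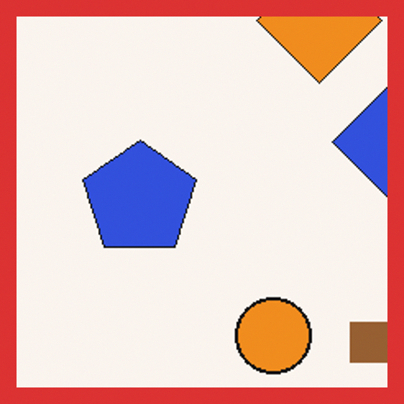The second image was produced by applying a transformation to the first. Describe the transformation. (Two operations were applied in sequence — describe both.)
The second image is the first cropped to a noticeably smaller region and rescaled, then framed with a red border.

The visible shapes are larger and the field of view is narrower; shapes near the original edges may be partly or wholly outside the frame — a crop-and-rescale. A solid red frame runs around the edge of the second image, with the content slightly shrunk inside it.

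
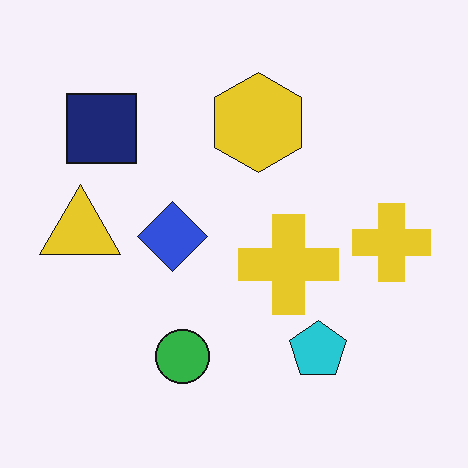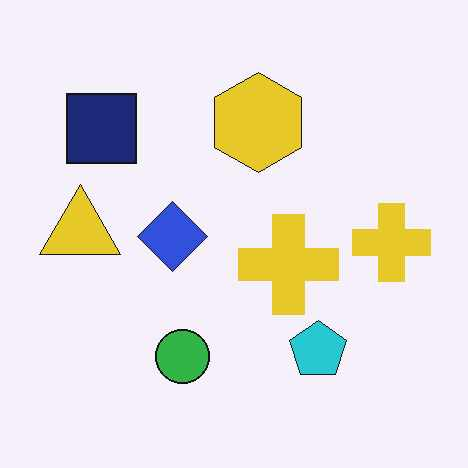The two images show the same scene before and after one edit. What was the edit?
The second image is the first JPEG-compressed with visible artifacts.

Blocky 8×8 compression artifacts appear around shape edges and the flat background shows ringing — characteristic JPEG degradation.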